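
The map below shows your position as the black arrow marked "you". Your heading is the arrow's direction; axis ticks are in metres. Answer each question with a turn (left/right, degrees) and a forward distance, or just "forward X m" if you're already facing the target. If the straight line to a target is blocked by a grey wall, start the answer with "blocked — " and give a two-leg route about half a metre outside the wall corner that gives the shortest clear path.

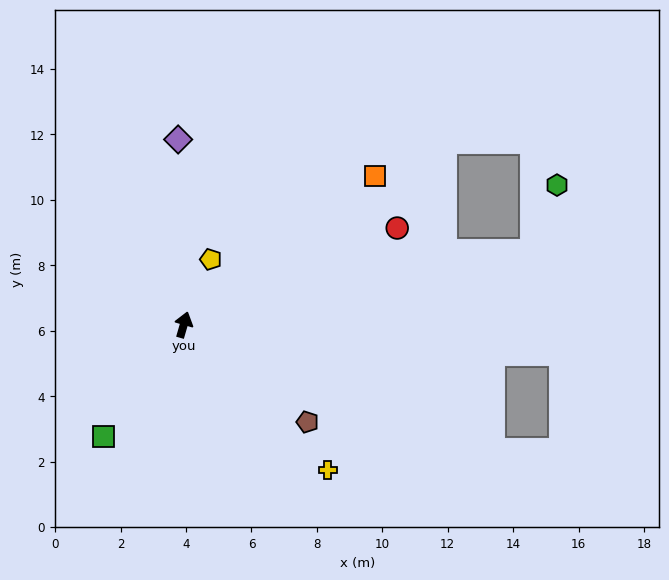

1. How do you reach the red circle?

turn right 50°, forward 7.2 m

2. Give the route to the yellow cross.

turn right 119°, forward 6.2 m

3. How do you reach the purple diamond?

turn left 18°, forward 5.7 m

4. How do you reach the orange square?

turn right 36°, forward 7.4 m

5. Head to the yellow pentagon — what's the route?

turn right 6°, forward 2.2 m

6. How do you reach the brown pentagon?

turn right 112°, forward 4.8 m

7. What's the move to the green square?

turn left 160°, forward 4.2 m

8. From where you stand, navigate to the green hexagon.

blocked — turn right 62°, forward 10.9 m, then turn left 59°, forward 2.2 m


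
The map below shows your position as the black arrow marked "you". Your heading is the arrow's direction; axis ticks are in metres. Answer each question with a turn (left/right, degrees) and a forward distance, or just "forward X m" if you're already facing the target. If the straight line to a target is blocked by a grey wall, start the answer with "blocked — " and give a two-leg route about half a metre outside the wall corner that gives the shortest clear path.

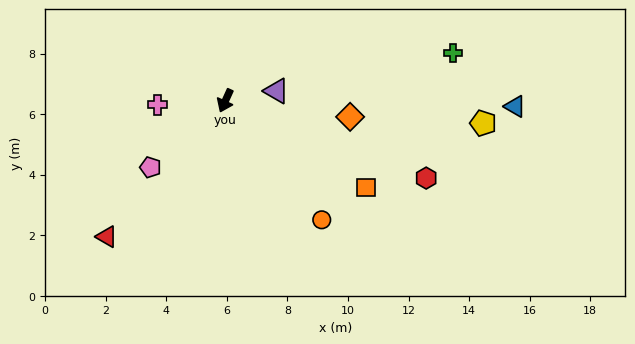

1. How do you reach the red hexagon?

turn left 93°, forward 7.1 m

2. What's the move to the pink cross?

turn right 62°, forward 2.2 m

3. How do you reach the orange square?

turn left 83°, forward 5.5 m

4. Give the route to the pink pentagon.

turn right 24°, forward 3.3 m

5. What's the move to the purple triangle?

turn left 125°, forward 1.7 m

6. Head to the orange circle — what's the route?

turn left 63°, forward 5.1 m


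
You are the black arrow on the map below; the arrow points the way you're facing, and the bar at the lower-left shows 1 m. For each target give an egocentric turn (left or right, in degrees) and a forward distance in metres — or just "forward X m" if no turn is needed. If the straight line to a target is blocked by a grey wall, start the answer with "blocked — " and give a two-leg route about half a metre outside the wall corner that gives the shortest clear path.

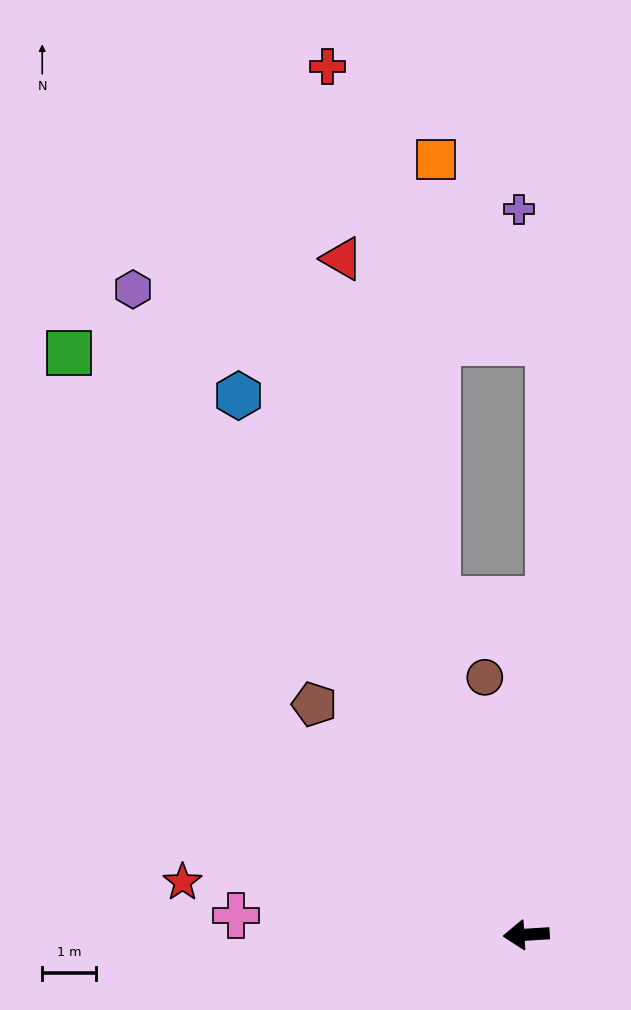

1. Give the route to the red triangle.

turn right 78°, forward 13.1 m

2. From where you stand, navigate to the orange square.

blocked — turn right 79°, forward 6.5 m, then turn right 14°, forward 8.2 m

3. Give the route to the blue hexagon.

turn right 65°, forward 11.4 m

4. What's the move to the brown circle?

turn right 84°, forward 4.9 m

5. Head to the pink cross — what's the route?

turn right 7°, forward 5.4 m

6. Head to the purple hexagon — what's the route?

turn right 62°, forward 14.2 m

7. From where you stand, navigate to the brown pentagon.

turn right 51°, forward 5.9 m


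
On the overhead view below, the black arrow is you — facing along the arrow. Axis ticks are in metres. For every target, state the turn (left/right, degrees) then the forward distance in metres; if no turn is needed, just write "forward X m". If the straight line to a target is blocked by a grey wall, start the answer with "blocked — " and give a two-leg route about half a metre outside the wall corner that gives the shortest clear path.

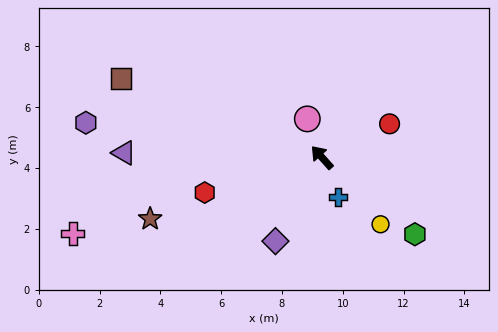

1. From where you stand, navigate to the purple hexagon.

turn left 40°, forward 7.8 m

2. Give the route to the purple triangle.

turn left 47°, forward 6.5 m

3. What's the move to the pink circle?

turn right 21°, forward 1.4 m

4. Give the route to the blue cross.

turn left 161°, forward 1.4 m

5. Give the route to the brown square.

turn left 27°, forward 7.1 m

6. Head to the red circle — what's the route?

turn right 105°, forward 2.5 m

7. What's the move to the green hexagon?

turn right 171°, forward 4.0 m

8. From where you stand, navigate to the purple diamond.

turn left 109°, forward 3.1 m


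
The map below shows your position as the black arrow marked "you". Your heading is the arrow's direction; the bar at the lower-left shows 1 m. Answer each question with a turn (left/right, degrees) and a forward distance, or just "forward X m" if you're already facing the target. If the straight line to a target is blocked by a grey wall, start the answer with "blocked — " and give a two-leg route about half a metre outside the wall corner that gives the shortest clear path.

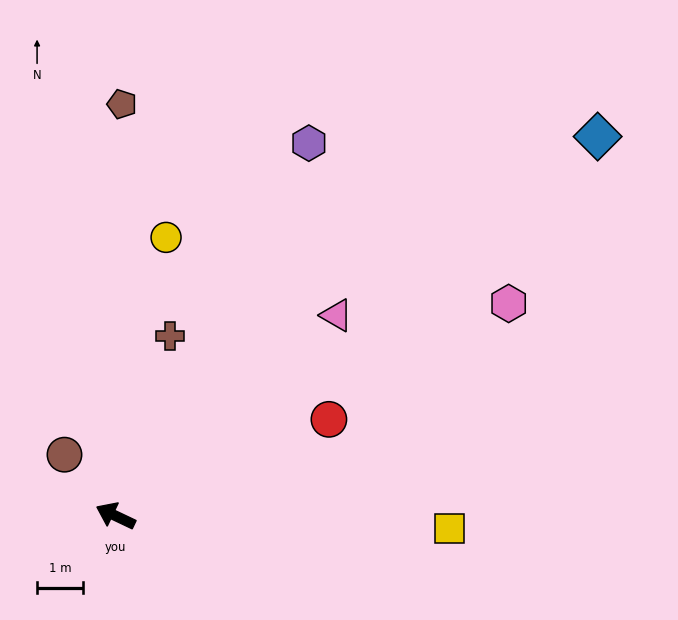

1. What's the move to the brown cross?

turn right 81°, forward 4.1 m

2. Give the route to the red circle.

turn right 130°, forward 5.1 m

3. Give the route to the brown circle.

turn right 25°, forward 1.7 m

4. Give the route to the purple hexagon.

turn right 92°, forward 9.1 m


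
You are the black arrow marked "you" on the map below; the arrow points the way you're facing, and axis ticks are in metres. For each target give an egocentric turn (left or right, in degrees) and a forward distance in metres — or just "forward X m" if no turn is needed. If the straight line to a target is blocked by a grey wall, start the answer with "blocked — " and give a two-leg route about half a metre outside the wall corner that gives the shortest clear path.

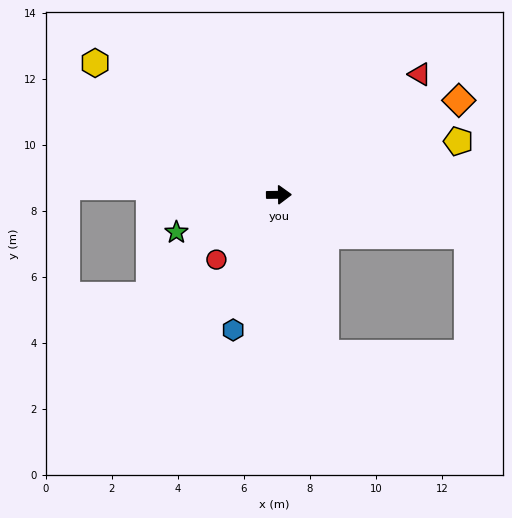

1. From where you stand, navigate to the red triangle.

turn left 40°, forward 5.6 m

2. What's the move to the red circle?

turn right 135°, forward 2.7 m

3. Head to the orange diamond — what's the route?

turn left 27°, forward 6.2 m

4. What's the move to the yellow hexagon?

turn left 144°, forward 6.8 m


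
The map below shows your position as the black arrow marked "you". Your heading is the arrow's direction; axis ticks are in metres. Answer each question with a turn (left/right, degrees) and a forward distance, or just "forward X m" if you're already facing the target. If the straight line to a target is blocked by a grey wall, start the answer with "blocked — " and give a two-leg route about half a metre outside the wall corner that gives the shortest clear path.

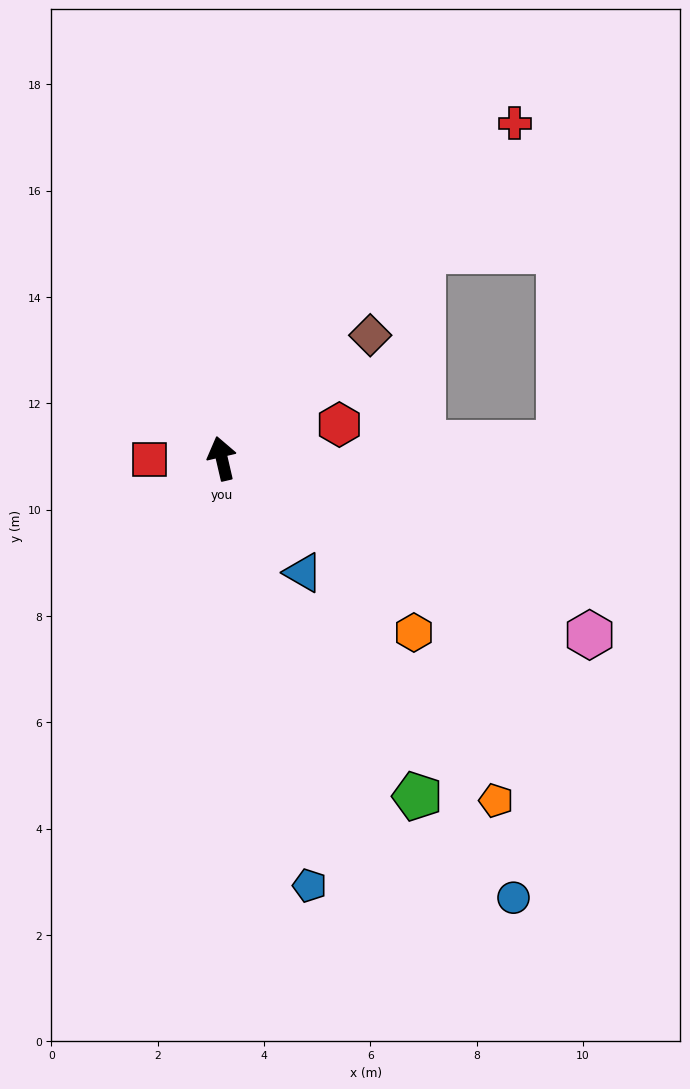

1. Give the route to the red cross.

turn right 54°, forward 8.4 m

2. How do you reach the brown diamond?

turn right 63°, forward 3.6 m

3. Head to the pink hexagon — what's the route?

turn right 129°, forward 7.7 m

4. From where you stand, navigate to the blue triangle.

turn right 158°, forward 2.6 m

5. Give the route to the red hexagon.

turn right 87°, forward 2.3 m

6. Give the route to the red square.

turn left 78°, forward 1.4 m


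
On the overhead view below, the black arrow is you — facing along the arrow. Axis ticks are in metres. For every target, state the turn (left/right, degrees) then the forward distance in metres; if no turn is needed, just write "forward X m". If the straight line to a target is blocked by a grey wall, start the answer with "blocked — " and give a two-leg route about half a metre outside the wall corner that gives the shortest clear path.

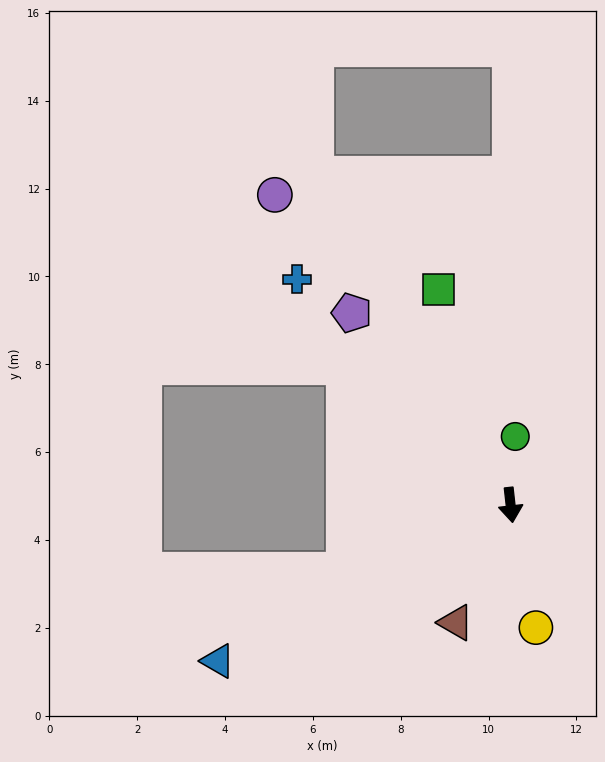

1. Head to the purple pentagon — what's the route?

turn right 147°, forward 5.7 m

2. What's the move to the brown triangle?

turn right 31°, forward 3.0 m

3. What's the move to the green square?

turn right 168°, forward 5.2 m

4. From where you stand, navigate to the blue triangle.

turn right 68°, forward 7.6 m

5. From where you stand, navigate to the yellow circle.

turn left 5°, forward 2.9 m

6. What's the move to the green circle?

turn left 170°, forward 1.6 m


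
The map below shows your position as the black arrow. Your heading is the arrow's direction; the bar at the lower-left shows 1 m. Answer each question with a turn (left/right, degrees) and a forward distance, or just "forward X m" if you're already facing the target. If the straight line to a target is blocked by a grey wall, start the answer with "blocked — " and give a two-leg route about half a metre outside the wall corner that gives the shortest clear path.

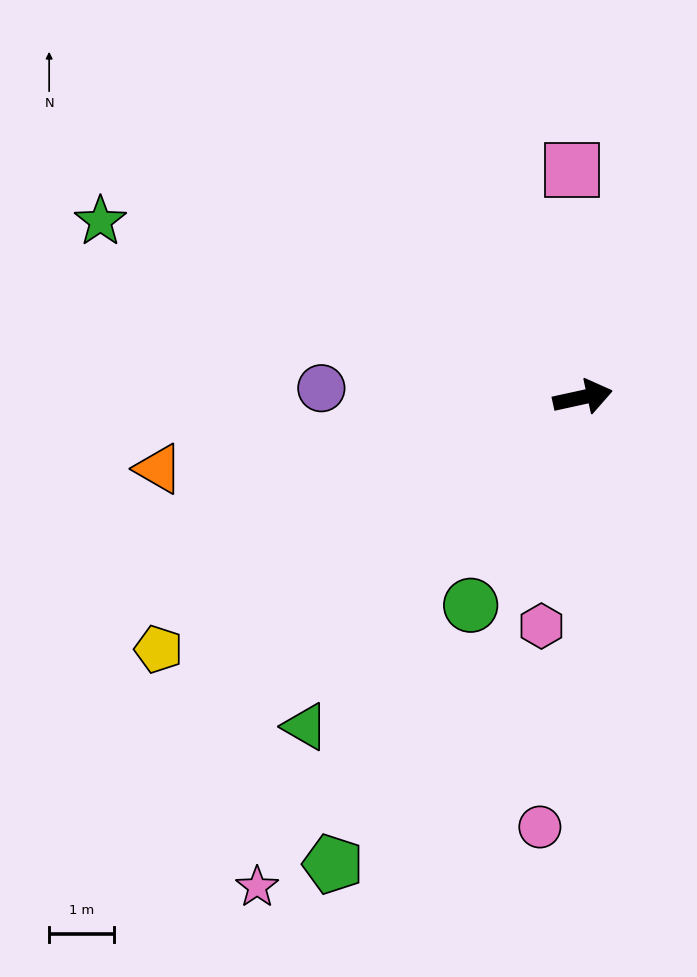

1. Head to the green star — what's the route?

turn left 148°, forward 7.9 m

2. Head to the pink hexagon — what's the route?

turn right 113°, forward 3.6 m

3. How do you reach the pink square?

turn left 80°, forward 3.5 m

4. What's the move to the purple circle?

turn left 166°, forward 4.0 m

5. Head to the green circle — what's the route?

turn right 131°, forward 3.7 m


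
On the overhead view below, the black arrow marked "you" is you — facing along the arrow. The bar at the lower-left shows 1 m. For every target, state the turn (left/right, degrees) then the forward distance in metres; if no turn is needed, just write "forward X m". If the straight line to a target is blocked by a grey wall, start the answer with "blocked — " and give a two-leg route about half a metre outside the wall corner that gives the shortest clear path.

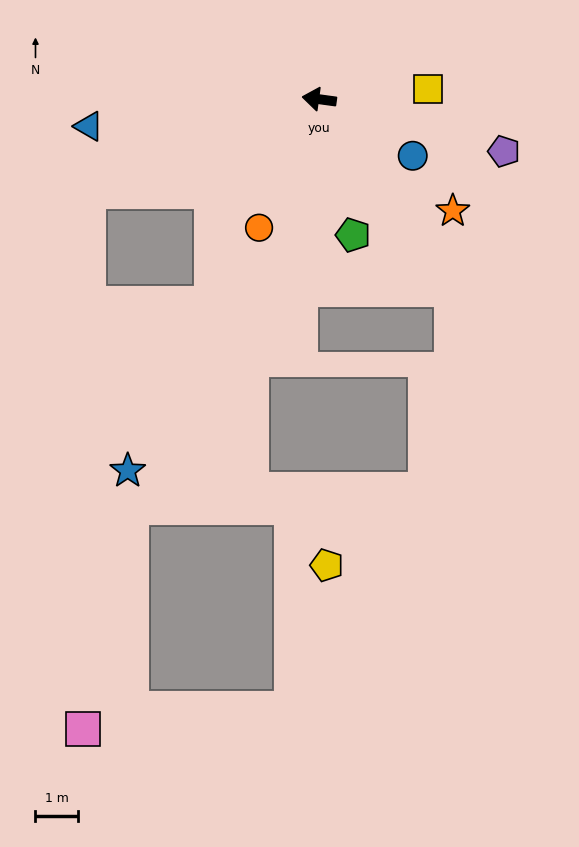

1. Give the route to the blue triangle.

turn left 14°, forward 5.4 m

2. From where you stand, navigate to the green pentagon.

turn left 112°, forward 3.3 m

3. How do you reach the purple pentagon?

turn left 172°, forward 4.5 m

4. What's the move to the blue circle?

turn left 157°, forward 2.6 m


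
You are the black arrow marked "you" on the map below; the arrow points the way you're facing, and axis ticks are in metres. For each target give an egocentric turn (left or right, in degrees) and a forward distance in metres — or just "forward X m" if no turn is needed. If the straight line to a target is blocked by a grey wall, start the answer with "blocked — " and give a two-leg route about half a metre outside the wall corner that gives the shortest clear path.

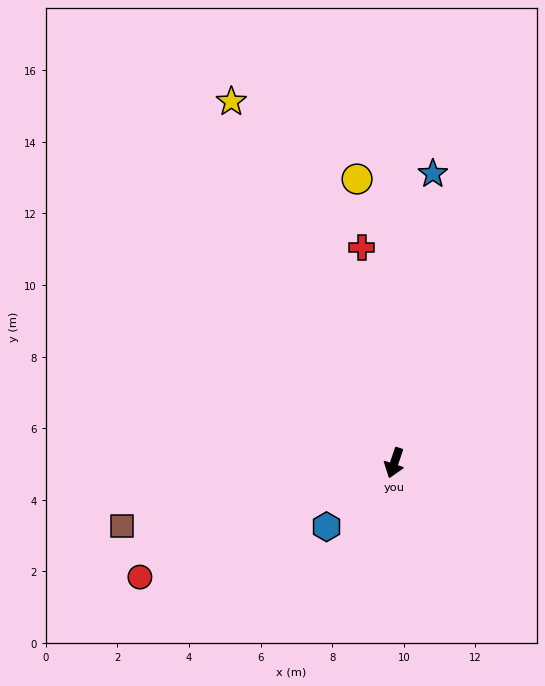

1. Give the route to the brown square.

turn right 58°, forward 7.8 m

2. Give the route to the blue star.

turn right 169°, forward 8.1 m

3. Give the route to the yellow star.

turn right 137°, forward 11.1 m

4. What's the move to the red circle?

turn right 47°, forward 7.8 m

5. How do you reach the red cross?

turn right 153°, forward 6.1 m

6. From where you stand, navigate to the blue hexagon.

turn right 28°, forward 2.6 m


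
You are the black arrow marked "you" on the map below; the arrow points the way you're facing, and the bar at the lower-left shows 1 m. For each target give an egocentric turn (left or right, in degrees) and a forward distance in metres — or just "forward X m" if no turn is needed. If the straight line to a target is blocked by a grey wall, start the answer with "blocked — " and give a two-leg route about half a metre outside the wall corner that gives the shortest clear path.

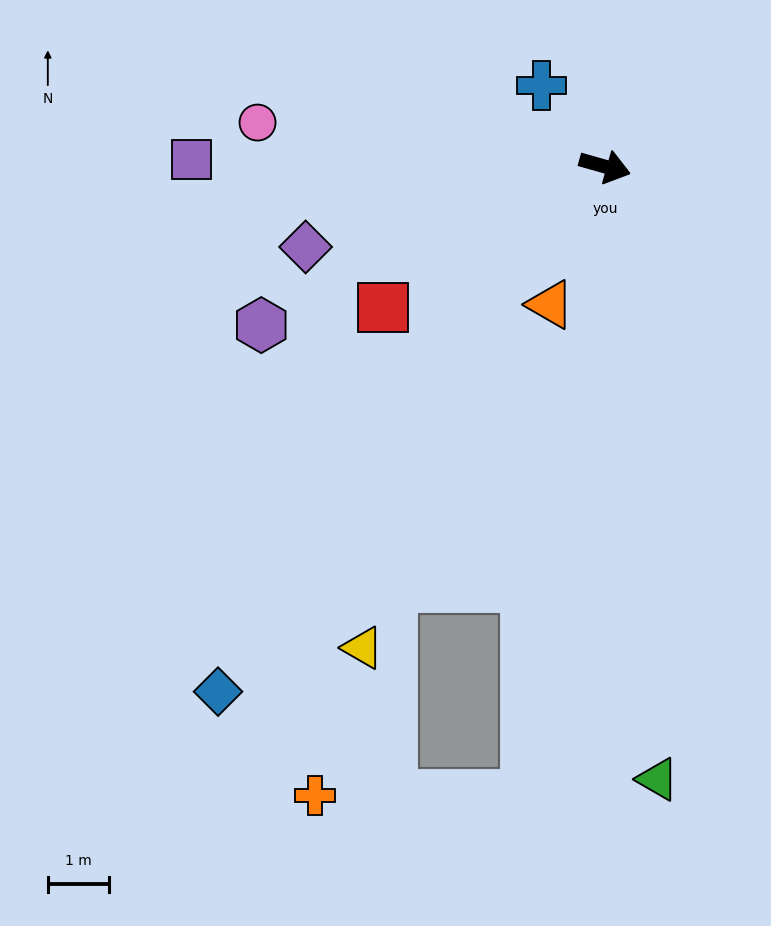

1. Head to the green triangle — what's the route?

turn right 69°, forward 10.0 m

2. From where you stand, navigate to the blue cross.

turn left 144°, forward 1.7 m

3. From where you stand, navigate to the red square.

turn right 132°, forward 4.3 m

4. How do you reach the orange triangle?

turn right 96°, forward 2.4 m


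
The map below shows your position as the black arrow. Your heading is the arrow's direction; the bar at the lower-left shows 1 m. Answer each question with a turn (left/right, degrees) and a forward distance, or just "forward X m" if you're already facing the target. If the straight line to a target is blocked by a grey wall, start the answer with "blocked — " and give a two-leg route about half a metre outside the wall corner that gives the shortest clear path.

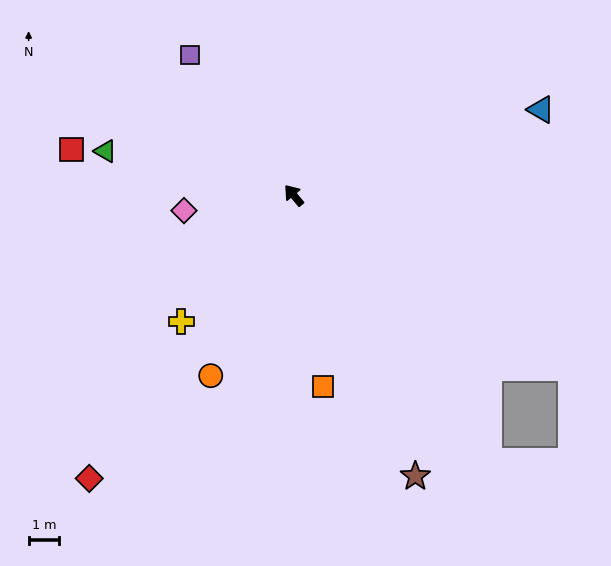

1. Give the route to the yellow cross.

turn left 99°, forward 5.5 m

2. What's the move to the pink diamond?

turn left 58°, forward 3.6 m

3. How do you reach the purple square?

turn right 3°, forward 5.7 m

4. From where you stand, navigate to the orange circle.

turn left 116°, forward 6.5 m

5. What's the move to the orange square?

turn left 149°, forward 6.3 m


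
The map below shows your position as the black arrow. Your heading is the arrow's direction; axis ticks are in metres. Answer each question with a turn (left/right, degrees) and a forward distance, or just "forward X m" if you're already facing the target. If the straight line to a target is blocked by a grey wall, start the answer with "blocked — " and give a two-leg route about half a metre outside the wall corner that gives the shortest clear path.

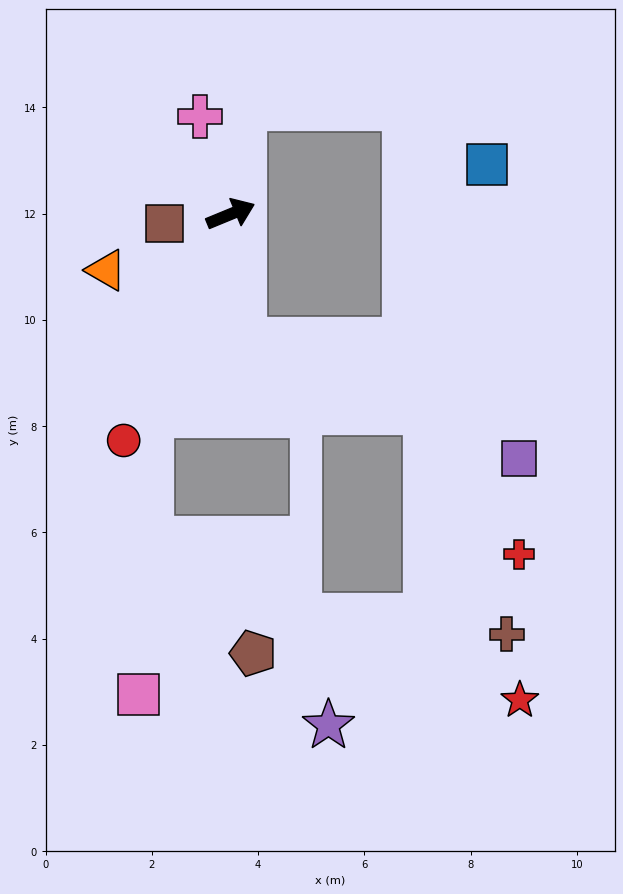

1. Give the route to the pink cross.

turn left 85°, forward 1.9 m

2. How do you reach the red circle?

turn right 138°, forward 4.7 m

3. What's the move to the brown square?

turn left 165°, forward 1.3 m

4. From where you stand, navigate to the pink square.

blocked — turn right 134°, forward 4.1 m, then turn left 19°, forward 5.3 m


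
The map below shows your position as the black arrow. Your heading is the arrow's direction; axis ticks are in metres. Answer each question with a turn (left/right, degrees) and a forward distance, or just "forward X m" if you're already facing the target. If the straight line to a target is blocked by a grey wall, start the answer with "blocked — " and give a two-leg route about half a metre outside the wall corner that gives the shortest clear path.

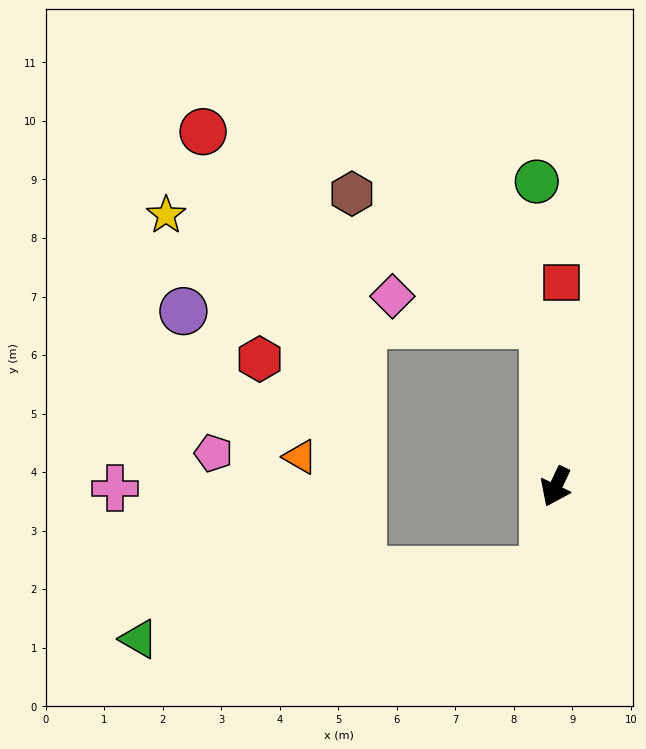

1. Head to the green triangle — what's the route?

blocked — turn left 18°, forward 1.5 m, then turn right 73°, forward 7.0 m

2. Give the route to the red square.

turn right 156°, forward 3.5 m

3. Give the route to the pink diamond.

blocked — turn right 151°, forward 2.8 m, then turn left 76°, forward 2.6 m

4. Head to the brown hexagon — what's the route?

blocked — turn right 151°, forward 2.8 m, then turn left 52°, forward 4.0 m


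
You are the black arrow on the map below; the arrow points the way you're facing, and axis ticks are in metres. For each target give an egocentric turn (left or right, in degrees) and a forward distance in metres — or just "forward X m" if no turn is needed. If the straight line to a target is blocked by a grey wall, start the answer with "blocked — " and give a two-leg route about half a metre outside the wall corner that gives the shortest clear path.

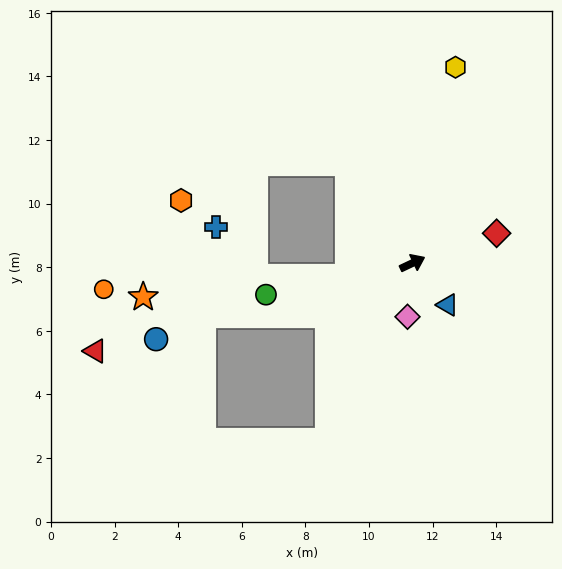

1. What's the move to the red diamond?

turn right 6°, forward 2.8 m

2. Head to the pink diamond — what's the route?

turn right 121°, forward 1.7 m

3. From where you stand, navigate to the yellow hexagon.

turn left 52°, forward 6.3 m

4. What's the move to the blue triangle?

turn right 75°, forward 1.7 m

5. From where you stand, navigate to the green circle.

turn left 167°, forward 4.7 m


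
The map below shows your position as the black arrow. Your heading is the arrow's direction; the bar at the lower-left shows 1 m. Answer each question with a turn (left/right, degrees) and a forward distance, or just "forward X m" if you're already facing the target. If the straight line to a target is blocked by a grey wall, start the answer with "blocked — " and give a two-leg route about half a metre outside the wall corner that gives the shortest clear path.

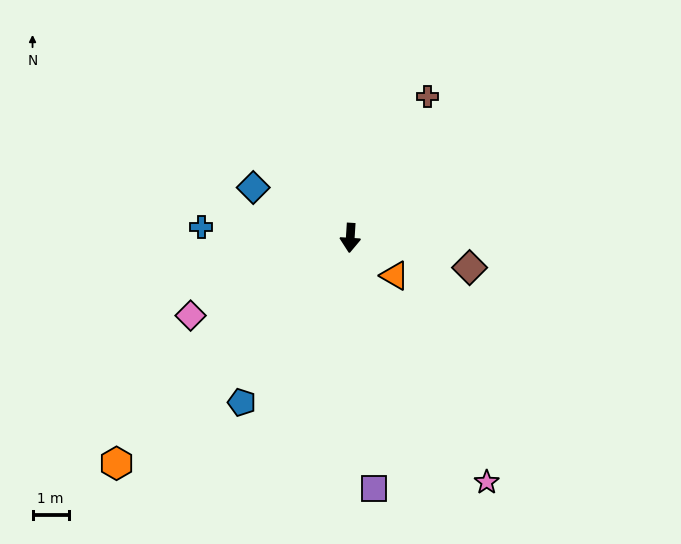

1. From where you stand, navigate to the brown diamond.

turn left 80°, forward 3.4 m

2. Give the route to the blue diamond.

turn right 114°, forward 3.0 m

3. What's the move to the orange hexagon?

turn right 42°, forward 9.0 m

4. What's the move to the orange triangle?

turn left 53°, forward 1.6 m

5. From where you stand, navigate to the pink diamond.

turn right 60°, forward 4.9 m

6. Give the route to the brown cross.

turn left 155°, forward 4.5 m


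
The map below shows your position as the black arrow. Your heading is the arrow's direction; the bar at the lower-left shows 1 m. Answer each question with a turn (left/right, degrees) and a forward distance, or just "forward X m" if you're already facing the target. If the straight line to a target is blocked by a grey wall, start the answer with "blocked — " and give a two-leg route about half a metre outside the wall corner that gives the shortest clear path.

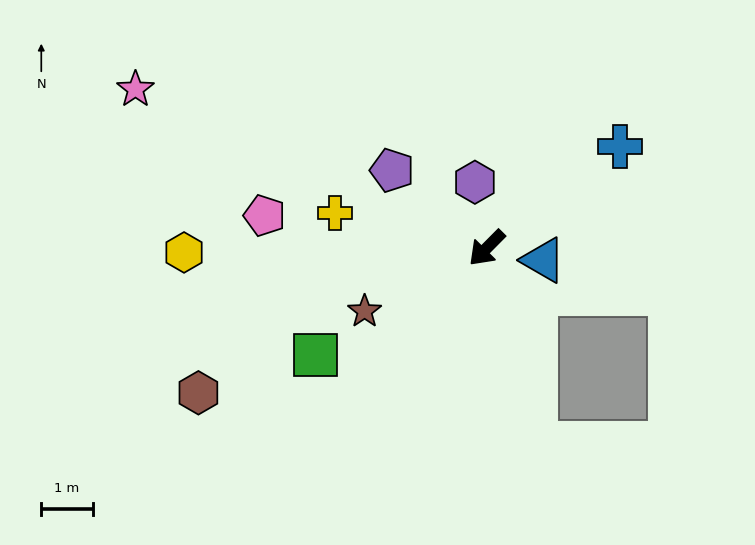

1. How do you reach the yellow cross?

turn right 58°, forward 3.0 m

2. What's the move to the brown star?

turn right 18°, forward 2.7 m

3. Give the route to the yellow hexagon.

turn right 44°, forward 5.9 m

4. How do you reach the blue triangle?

turn left 123°, forward 1.1 m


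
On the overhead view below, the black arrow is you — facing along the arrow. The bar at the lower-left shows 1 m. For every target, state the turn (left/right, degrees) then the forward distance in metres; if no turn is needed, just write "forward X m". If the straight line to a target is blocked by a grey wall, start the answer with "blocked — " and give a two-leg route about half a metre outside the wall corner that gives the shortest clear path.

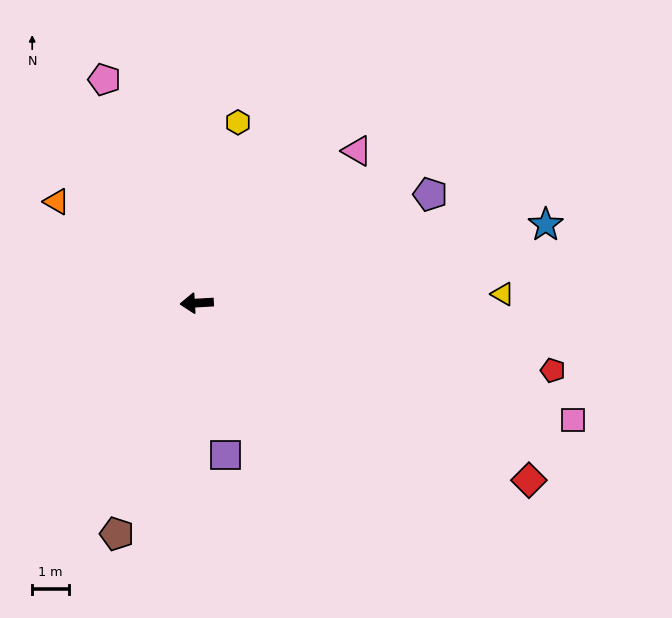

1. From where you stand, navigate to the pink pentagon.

turn right 71°, forward 6.6 m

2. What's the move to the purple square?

turn left 97°, forward 4.2 m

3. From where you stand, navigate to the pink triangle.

turn right 140°, forward 6.0 m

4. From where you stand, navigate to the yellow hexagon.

turn right 106°, forward 5.1 m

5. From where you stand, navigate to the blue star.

turn right 171°, forward 9.8 m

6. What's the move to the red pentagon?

turn left 166°, forward 9.9 m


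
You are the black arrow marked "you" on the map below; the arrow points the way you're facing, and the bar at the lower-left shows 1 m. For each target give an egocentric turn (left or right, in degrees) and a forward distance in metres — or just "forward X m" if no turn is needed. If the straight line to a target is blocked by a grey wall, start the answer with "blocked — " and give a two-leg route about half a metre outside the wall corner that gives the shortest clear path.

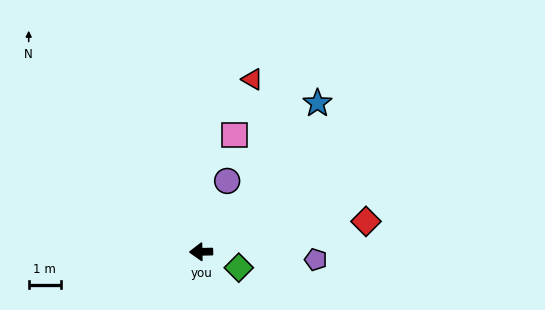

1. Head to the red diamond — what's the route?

turn right 171°, forward 5.2 m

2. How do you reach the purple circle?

turn right 111°, forward 2.4 m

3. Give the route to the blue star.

turn right 129°, forward 5.9 m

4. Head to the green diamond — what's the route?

turn left 156°, forward 1.3 m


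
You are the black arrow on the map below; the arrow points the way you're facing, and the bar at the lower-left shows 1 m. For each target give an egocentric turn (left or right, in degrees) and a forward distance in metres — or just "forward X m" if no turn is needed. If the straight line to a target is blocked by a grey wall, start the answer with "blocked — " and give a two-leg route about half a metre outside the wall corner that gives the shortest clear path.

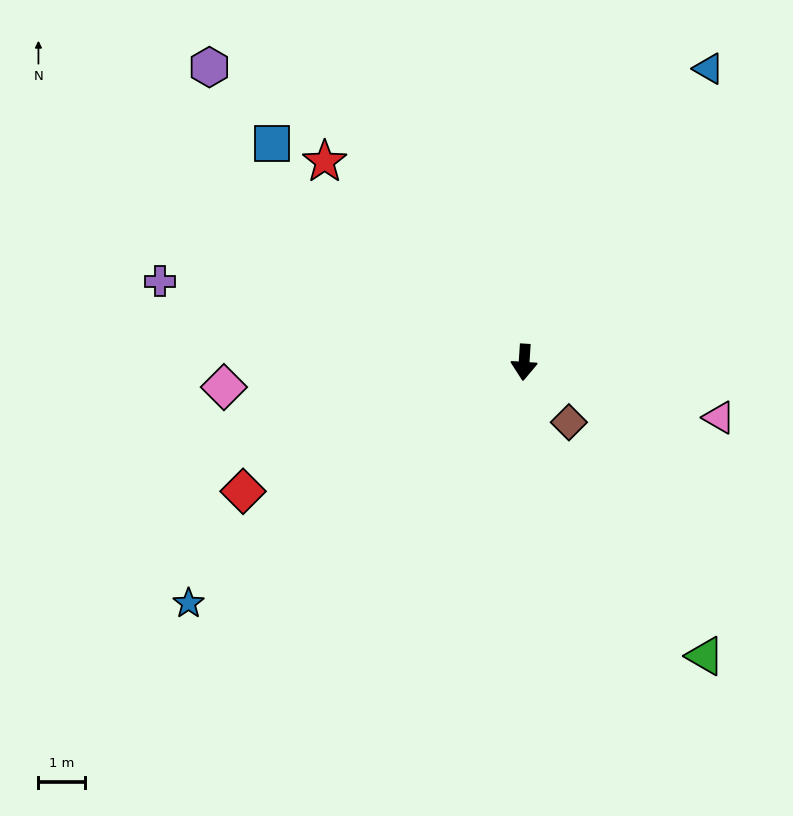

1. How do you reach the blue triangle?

turn left 152°, forward 7.5 m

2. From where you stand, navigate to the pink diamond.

turn right 82°, forward 6.5 m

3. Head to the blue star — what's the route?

turn right 51°, forward 8.9 m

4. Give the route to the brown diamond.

turn left 40°, forward 1.6 m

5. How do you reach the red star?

turn right 132°, forward 6.1 m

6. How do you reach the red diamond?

turn right 62°, forward 6.6 m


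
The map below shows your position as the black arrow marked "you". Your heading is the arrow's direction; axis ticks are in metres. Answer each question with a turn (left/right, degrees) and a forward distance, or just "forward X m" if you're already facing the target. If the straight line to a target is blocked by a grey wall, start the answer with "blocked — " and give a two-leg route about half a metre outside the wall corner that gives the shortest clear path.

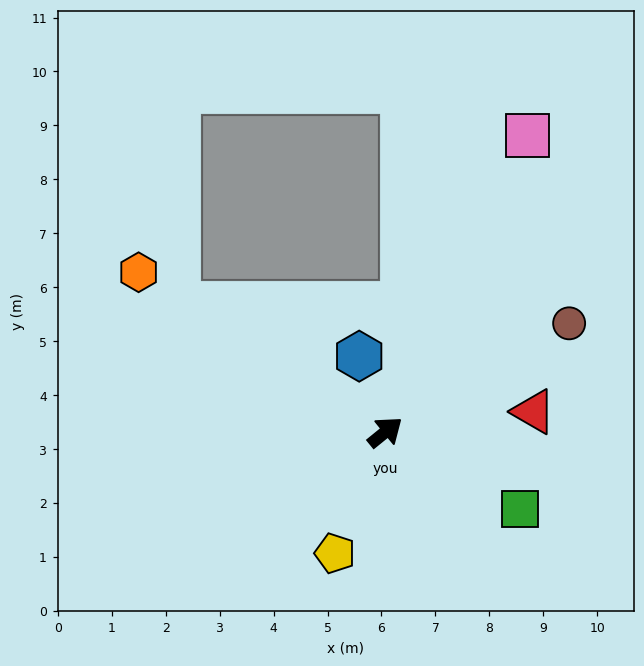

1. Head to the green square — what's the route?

turn right 69°, forward 2.9 m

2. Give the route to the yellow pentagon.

turn right 152°, forward 2.4 m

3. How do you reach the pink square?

turn left 25°, forward 6.1 m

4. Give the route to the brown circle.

turn right 8°, forward 4.0 m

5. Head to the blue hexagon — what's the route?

turn left 70°, forward 1.5 m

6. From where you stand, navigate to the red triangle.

turn right 31°, forward 2.8 m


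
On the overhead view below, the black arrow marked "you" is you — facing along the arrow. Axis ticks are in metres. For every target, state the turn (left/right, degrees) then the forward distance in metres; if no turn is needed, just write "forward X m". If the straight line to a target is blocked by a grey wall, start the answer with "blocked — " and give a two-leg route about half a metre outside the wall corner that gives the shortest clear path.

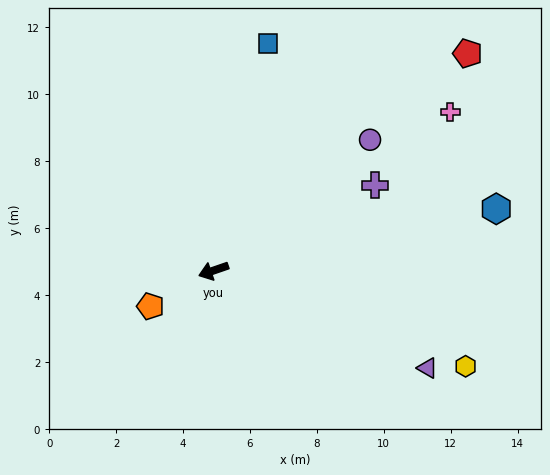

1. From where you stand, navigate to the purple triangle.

turn left 136°, forward 7.0 m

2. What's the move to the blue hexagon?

turn left 173°, forward 8.6 m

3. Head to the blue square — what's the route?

turn right 122°, forward 7.0 m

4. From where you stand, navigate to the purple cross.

turn right 171°, forward 5.5 m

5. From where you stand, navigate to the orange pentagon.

turn left 10°, forward 2.2 m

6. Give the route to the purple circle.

turn right 159°, forward 6.1 m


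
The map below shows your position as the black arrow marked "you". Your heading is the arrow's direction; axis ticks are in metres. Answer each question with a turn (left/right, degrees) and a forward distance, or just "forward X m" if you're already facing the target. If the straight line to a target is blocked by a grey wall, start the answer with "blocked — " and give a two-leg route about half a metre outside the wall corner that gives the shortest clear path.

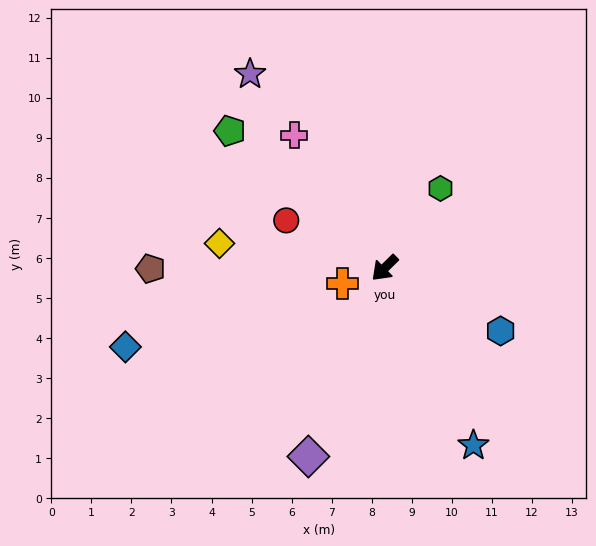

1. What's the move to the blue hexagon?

turn left 107°, forward 3.3 m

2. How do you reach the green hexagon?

turn right 170°, forward 2.4 m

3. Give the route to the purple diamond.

turn left 23°, forward 5.1 m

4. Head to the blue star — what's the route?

turn left 72°, forward 5.0 m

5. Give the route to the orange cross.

turn right 25°, forward 1.1 m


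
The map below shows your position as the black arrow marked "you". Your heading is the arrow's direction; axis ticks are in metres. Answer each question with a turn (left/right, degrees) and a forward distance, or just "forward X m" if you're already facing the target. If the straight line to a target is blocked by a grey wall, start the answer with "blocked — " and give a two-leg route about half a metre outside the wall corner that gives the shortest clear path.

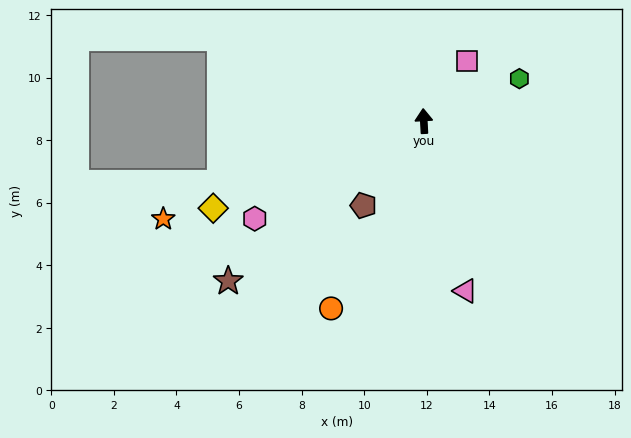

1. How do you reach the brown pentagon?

turn left 141°, forward 3.3 m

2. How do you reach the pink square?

turn right 39°, forward 2.4 m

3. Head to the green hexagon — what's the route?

turn right 69°, forward 3.3 m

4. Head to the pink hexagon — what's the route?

turn left 117°, forward 6.2 m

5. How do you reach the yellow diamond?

turn left 109°, forward 7.3 m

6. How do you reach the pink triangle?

turn right 169°, forward 5.6 m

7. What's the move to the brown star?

turn left 126°, forward 8.1 m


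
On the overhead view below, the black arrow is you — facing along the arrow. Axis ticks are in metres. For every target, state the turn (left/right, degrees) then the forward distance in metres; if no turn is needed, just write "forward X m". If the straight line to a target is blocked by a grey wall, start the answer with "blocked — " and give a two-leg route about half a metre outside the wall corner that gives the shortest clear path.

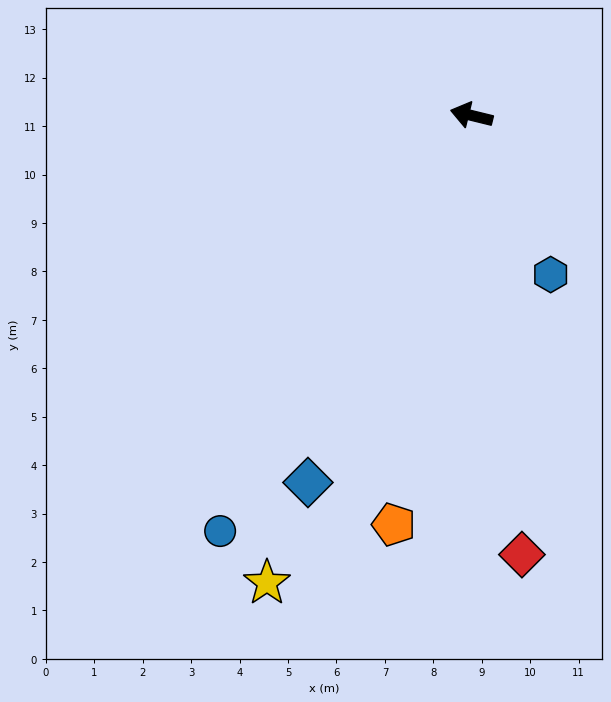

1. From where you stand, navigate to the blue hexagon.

turn left 130°, forward 3.7 m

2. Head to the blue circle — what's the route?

turn left 73°, forward 10.0 m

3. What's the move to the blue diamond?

turn left 80°, forward 8.3 m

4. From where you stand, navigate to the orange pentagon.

turn left 93°, forward 8.6 m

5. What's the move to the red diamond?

turn left 110°, forward 9.1 m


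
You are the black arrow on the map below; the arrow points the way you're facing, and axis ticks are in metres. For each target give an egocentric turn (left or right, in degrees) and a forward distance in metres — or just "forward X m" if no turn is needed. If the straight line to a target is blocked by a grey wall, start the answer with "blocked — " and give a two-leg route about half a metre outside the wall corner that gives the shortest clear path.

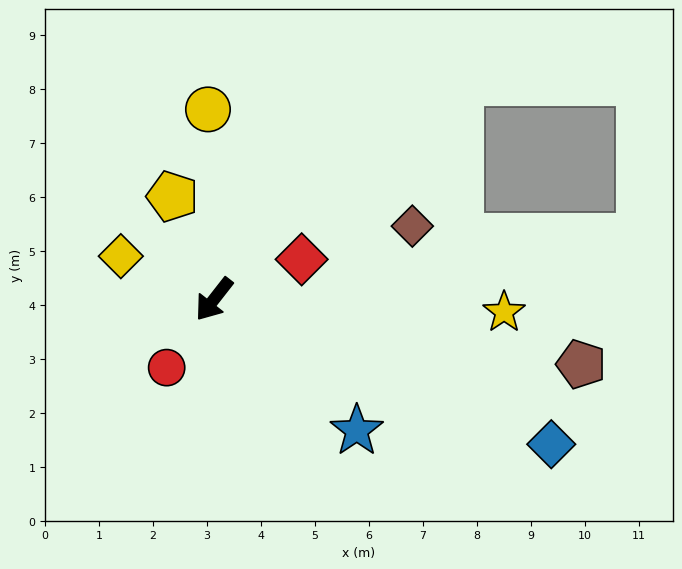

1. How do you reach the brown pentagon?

turn left 118°, forward 6.9 m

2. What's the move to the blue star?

turn left 85°, forward 3.6 m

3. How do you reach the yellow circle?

turn right 140°, forward 3.5 m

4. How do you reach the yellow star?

turn left 125°, forward 5.4 m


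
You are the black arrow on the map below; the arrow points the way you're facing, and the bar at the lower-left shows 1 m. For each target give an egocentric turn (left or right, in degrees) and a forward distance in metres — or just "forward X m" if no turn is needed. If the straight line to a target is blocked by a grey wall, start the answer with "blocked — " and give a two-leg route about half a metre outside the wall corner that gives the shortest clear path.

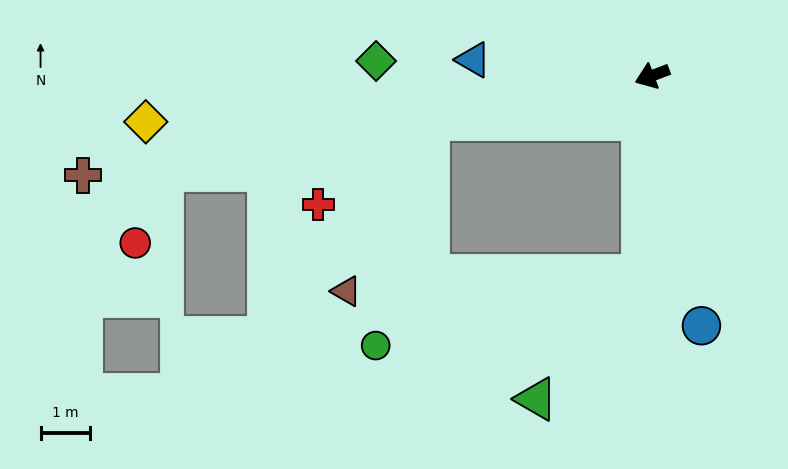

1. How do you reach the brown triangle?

blocked — turn right 10°, forward 4.6 m, then turn left 53°, forward 3.9 m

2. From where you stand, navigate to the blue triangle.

turn right 26°, forward 3.7 m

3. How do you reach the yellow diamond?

turn right 16°, forward 10.3 m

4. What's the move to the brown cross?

turn right 11°, forward 11.8 m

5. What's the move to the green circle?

blocked — turn right 10°, forward 4.6 m, then turn left 66°, forward 4.7 m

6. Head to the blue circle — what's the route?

turn left 80°, forward 5.2 m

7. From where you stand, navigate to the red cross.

blocked — turn right 10°, forward 4.6 m, then turn left 26°, forward 2.8 m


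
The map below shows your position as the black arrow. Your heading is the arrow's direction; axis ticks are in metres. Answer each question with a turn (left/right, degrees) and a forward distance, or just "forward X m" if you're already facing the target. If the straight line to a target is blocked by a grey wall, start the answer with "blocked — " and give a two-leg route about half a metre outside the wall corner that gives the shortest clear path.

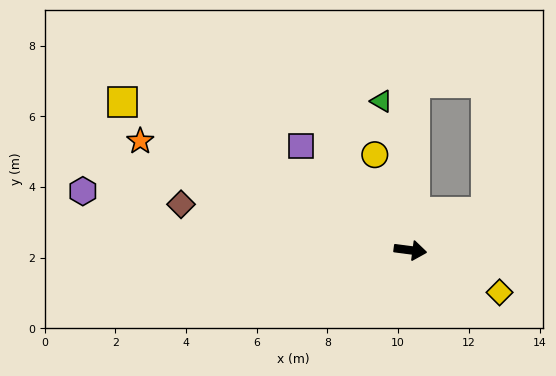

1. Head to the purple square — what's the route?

turn left 144°, forward 4.3 m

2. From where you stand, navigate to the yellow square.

turn left 160°, forward 9.2 m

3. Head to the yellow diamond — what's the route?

turn right 18°, forward 2.8 m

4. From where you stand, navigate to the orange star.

turn left 165°, forward 8.2 m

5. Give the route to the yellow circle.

turn left 118°, forward 2.9 m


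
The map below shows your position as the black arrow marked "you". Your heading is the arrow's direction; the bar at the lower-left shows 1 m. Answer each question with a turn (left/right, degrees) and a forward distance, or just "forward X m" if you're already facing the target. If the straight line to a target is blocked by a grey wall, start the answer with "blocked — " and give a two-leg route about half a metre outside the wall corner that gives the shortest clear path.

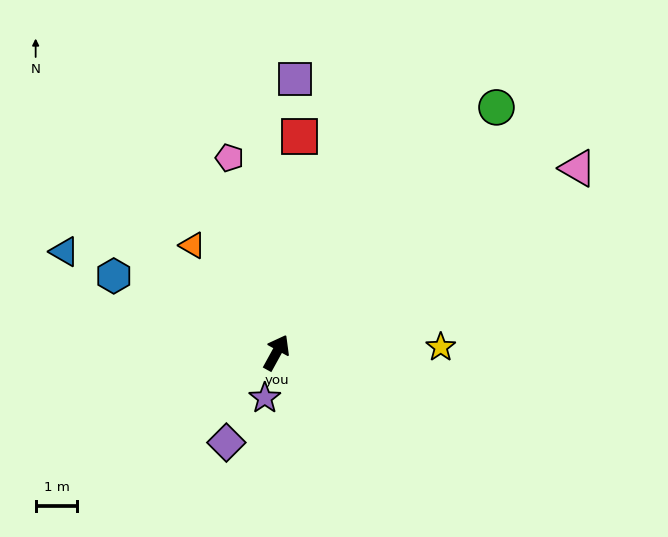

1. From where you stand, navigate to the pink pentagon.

turn left 42°, forward 4.8 m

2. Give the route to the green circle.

turn right 13°, forward 7.9 m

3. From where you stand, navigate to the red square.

turn left 23°, forward 5.2 m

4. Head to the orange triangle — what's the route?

turn left 67°, forward 3.3 m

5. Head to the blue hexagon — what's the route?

turn left 94°, forward 4.3 m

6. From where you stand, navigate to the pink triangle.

turn right 30°, forward 8.5 m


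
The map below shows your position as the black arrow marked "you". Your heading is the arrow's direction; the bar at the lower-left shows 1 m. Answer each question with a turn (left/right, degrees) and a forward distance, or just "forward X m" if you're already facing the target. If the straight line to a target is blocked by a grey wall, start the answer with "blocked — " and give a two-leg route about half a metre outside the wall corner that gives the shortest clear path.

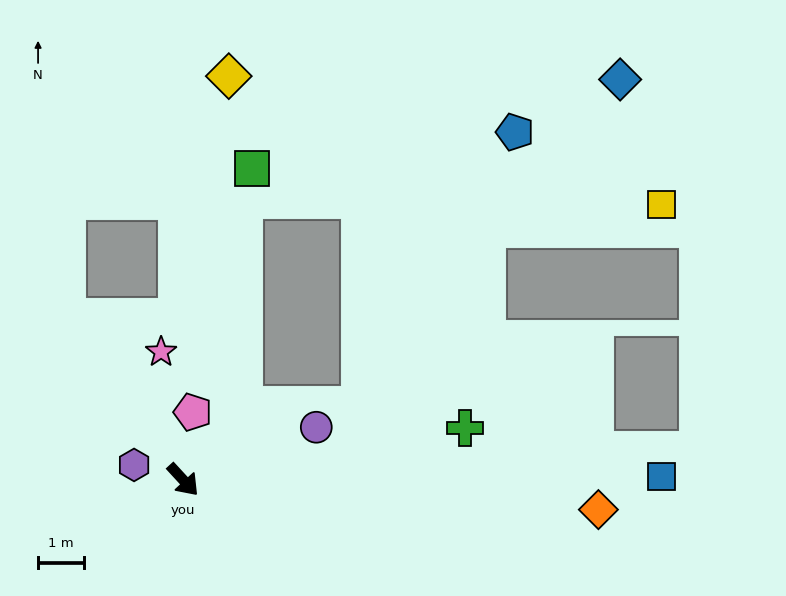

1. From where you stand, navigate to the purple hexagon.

turn right 150°, forward 1.1 m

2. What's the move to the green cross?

turn left 58°, forward 6.3 m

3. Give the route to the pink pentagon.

turn left 129°, forward 1.5 m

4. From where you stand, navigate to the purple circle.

turn left 69°, forward 3.1 m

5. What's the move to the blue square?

turn left 48°, forward 10.5 m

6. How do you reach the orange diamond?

turn left 43°, forward 9.1 m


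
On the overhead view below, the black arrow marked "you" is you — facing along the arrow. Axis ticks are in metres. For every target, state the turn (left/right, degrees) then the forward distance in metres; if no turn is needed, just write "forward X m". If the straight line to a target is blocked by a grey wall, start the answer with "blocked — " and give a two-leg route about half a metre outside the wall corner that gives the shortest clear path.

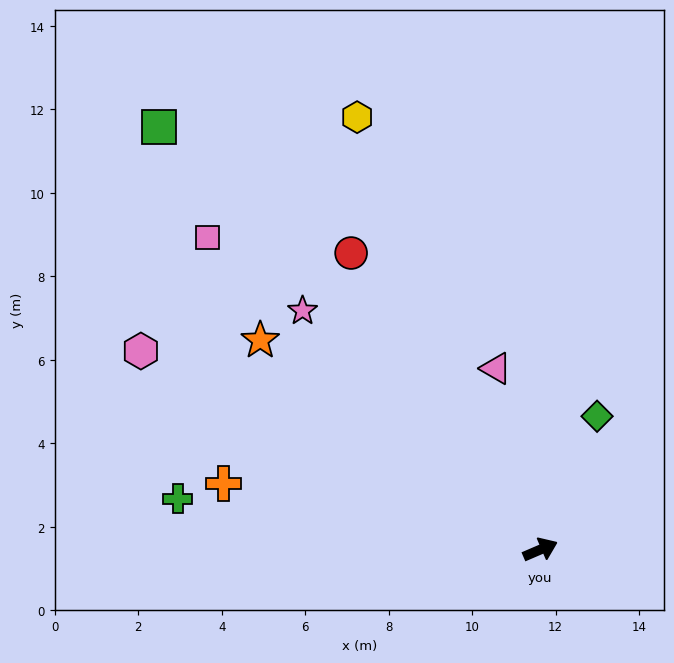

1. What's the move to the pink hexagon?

turn left 130°, forward 10.7 m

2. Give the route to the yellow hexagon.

turn left 90°, forward 11.3 m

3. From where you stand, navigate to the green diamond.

turn left 44°, forward 3.5 m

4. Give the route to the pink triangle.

turn left 81°, forward 4.5 m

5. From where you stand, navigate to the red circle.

turn left 99°, forward 8.4 m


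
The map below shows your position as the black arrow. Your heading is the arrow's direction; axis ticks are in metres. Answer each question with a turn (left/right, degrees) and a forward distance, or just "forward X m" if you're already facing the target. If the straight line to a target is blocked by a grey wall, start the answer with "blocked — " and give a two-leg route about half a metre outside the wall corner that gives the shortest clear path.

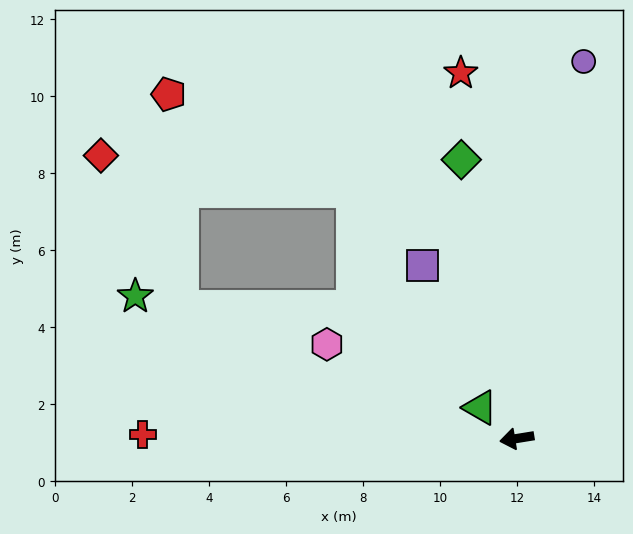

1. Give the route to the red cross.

turn right 10°, forward 9.7 m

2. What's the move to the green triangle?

turn right 49°, forward 1.2 m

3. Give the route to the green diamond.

turn right 88°, forward 7.4 m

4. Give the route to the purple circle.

turn right 109°, forward 9.9 m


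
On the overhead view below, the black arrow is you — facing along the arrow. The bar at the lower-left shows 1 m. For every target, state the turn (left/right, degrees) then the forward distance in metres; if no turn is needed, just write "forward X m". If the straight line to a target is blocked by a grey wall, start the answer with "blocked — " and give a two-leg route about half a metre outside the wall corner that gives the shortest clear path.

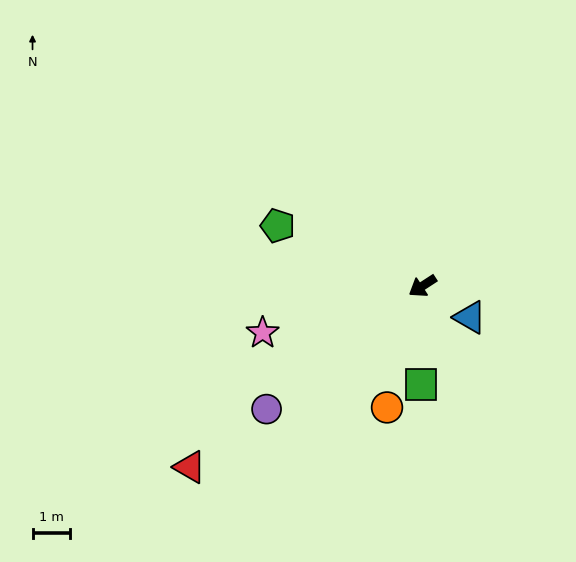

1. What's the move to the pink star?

turn right 17°, forward 4.5 m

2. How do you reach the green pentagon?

turn right 56°, forward 4.2 m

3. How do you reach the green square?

turn left 56°, forward 2.7 m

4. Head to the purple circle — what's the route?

turn left 5°, forward 5.4 m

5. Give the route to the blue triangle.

turn left 113°, forward 1.5 m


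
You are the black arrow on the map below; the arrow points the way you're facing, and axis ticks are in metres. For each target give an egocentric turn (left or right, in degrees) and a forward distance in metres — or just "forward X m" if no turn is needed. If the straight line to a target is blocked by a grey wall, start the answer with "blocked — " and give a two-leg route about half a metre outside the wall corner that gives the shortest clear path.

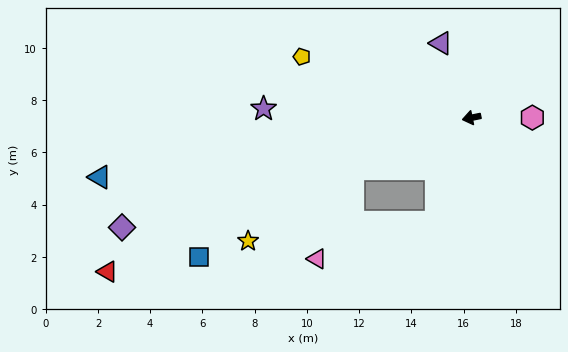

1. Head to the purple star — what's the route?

turn right 14°, forward 8.0 m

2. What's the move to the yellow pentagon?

turn right 31°, forward 6.9 m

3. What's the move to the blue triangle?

turn right 2°, forward 14.4 m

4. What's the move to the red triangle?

turn left 11°, forward 15.1 m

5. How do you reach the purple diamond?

turn left 6°, forward 14.0 m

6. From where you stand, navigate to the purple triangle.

turn right 79°, forward 3.1 m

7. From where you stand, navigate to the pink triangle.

blocked — turn left 12°, forward 5.0 m, then turn left 45°, forward 3.7 m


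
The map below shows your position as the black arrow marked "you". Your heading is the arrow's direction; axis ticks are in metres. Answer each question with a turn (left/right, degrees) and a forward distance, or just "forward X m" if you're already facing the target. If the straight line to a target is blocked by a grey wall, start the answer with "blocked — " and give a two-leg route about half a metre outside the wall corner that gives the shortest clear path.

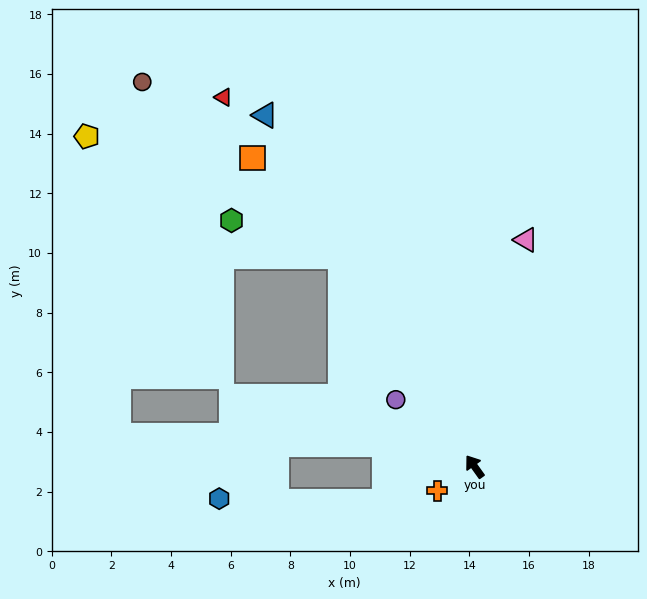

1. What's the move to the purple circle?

turn left 14°, forward 3.5 m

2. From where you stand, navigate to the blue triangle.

turn right 5°, forward 13.7 m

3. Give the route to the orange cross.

turn left 87°, forward 1.5 m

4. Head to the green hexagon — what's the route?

blocked — turn right 3°, forward 8.4 m, then turn left 39°, forward 3.8 m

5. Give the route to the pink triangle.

turn right 48°, forward 7.8 m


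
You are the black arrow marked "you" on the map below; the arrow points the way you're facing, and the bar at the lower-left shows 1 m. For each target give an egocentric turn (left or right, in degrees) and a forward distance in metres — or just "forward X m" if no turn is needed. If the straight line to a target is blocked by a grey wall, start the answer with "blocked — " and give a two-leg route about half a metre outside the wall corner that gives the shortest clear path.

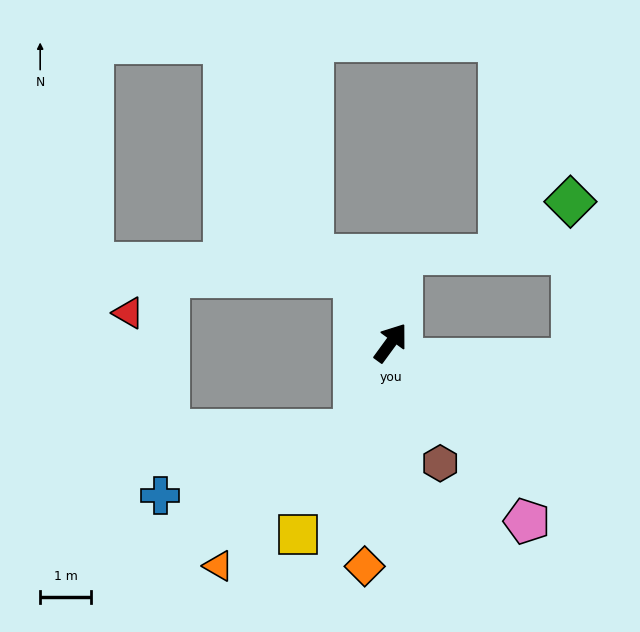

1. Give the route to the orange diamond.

turn right 150°, forward 4.5 m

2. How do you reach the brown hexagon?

turn right 122°, forward 2.6 m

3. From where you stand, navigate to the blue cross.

blocked — turn right 166°, forward 1.9 m, then turn right 50°, forward 4.1 m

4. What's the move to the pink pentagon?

turn right 107°, forward 4.4 m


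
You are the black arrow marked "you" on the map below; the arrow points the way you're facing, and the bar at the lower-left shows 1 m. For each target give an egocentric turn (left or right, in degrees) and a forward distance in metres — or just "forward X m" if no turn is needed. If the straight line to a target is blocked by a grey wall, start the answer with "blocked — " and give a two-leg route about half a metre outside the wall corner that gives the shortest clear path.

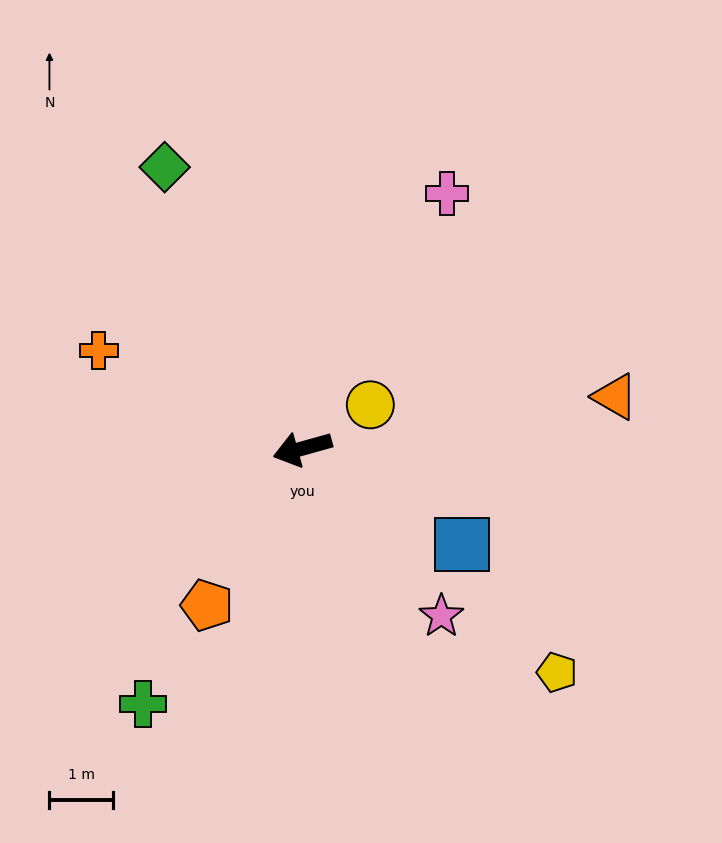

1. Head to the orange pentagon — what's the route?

turn left 43°, forward 2.9 m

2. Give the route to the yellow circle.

turn right 163°, forward 1.3 m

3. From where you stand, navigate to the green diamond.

turn right 79°, forward 4.9 m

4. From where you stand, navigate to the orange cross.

turn right 41°, forward 3.5 m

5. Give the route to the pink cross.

turn right 135°, forward 4.6 m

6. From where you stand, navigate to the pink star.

turn left 114°, forward 3.4 m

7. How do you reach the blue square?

turn left 133°, forward 2.9 m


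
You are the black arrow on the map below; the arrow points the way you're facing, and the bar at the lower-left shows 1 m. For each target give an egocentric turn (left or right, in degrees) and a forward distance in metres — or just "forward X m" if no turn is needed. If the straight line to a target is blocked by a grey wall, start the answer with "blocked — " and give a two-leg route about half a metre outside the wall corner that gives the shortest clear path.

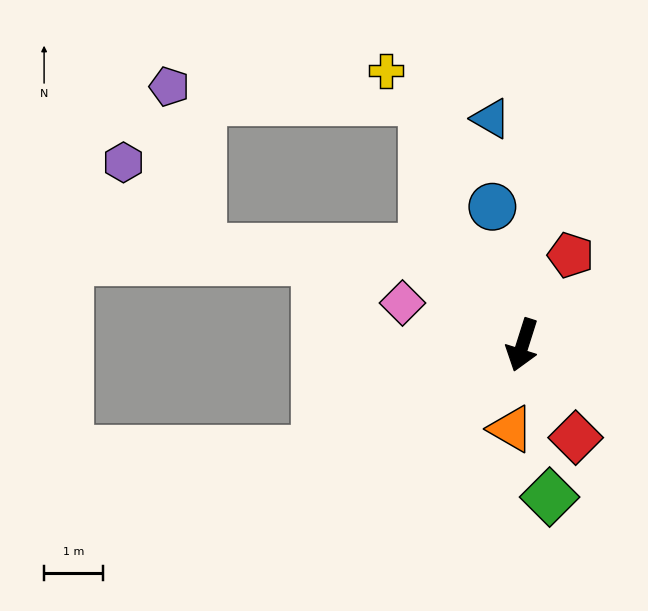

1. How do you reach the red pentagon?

turn left 169°, forward 1.7 m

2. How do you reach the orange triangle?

turn left 10°, forward 1.4 m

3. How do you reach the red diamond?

turn left 47°, forward 1.8 m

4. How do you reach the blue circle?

turn right 150°, forward 2.4 m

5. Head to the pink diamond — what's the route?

turn right 92°, forward 2.2 m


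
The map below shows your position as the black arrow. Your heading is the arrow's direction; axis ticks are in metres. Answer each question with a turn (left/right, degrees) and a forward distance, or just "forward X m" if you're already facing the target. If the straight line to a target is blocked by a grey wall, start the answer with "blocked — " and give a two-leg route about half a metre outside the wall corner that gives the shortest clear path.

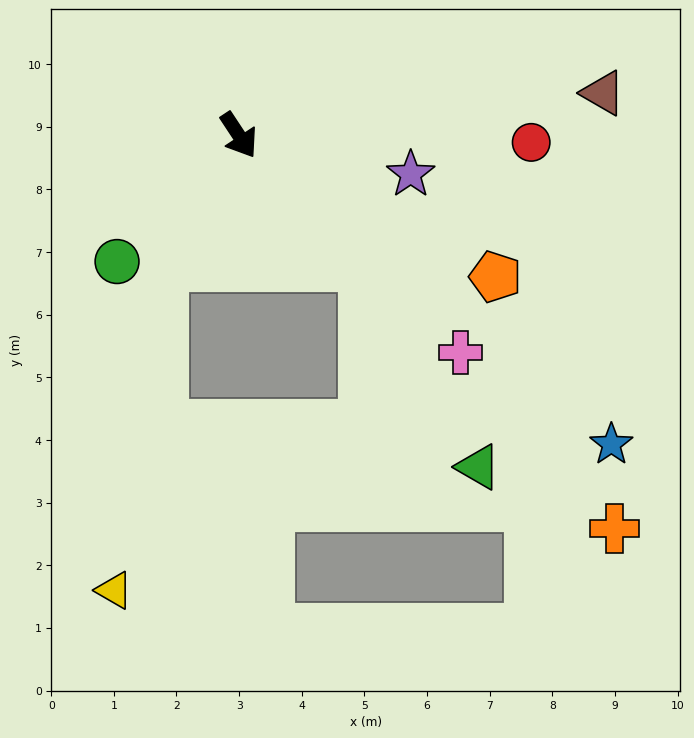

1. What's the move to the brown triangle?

turn left 63°, forward 5.9 m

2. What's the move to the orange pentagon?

turn left 28°, forward 4.7 m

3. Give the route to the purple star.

turn left 44°, forward 2.8 m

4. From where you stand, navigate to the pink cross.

turn left 12°, forward 5.0 m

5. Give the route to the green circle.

turn right 77°, forward 2.8 m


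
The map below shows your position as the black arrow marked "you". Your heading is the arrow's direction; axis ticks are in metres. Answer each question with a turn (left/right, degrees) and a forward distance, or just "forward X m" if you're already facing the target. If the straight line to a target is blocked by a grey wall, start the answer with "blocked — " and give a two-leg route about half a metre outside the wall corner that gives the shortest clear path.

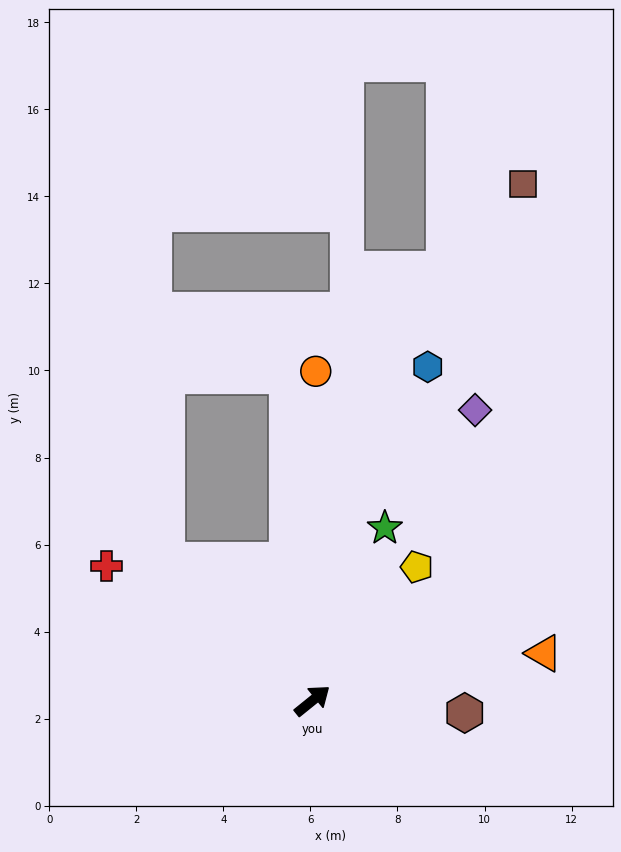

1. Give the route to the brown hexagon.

turn right 44°, forward 3.5 m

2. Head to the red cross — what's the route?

turn left 108°, forward 5.7 m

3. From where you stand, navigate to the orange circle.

turn left 51°, forward 7.6 m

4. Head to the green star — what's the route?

turn left 28°, forward 4.3 m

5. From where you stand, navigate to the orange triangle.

turn right 27°, forward 5.4 m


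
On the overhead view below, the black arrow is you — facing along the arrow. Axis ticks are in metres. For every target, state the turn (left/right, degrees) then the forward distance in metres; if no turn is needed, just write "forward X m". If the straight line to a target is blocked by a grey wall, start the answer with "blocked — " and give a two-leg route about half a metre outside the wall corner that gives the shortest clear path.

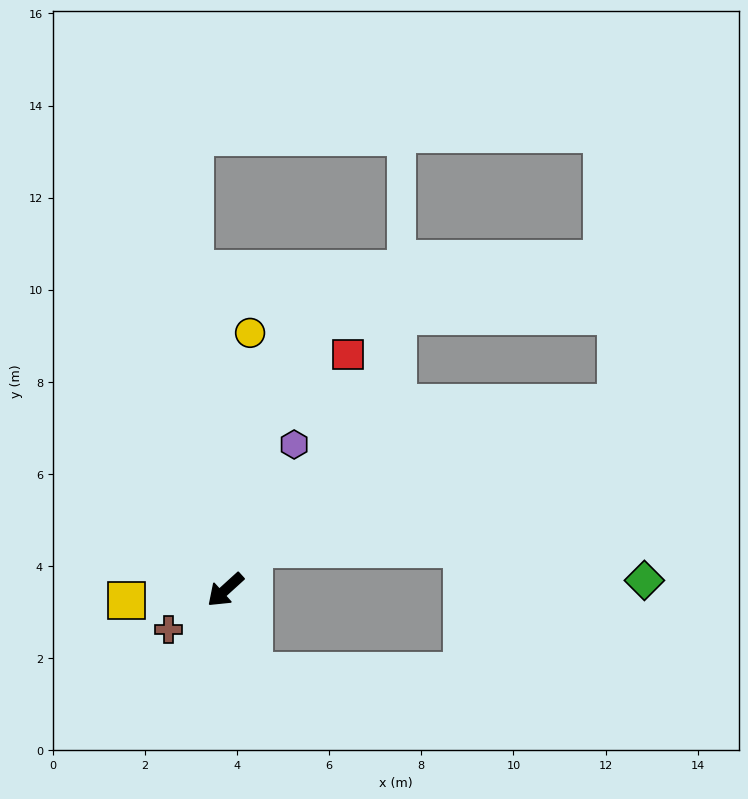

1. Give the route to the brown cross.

turn right 7°, forward 1.5 m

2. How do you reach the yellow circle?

turn right 138°, forward 5.6 m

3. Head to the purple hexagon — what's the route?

turn right 158°, forward 3.5 m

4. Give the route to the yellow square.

turn right 36°, forward 2.2 m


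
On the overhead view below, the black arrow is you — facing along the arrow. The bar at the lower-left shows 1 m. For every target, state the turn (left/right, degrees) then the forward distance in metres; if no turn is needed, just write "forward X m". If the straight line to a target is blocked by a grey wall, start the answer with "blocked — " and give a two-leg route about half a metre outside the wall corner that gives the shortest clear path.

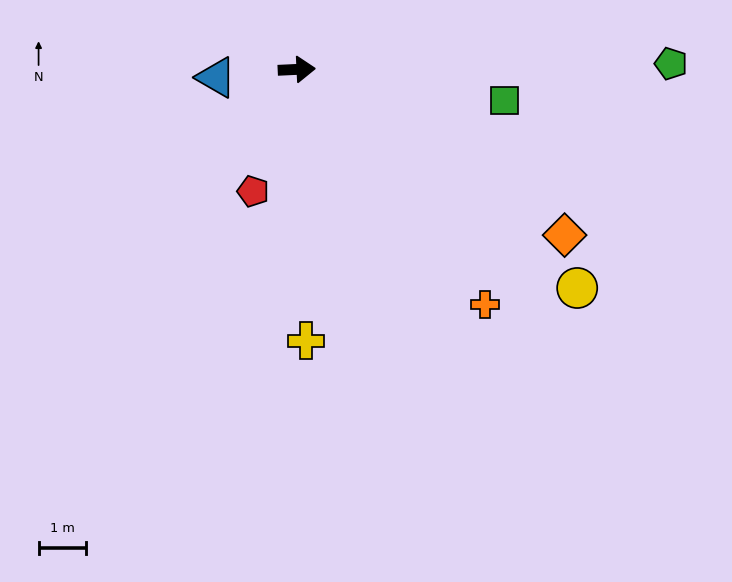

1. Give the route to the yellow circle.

turn right 41°, forward 7.5 m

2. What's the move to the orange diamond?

turn right 34°, forward 6.7 m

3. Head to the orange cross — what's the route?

turn right 54°, forward 6.4 m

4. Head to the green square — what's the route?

turn right 11°, forward 4.5 m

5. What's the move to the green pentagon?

forward 7.9 m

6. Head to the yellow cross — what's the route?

turn right 91°, forward 5.8 m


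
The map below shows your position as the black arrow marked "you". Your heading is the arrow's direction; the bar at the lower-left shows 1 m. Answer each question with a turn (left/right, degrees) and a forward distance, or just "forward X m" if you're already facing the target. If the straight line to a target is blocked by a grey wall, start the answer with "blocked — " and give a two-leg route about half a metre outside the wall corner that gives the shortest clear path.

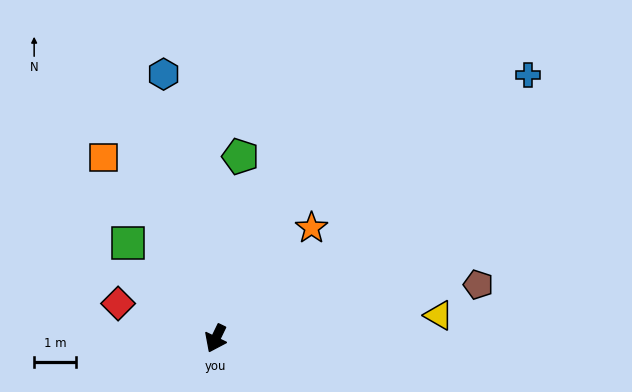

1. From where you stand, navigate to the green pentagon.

turn right 162°, forward 4.4 m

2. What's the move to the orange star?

turn left 165°, forward 3.5 m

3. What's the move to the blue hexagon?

turn right 143°, forward 6.5 m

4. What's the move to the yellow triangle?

turn left 122°, forward 5.4 m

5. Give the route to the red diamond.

turn right 84°, forward 2.5 m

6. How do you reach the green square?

turn right 112°, forward 3.1 m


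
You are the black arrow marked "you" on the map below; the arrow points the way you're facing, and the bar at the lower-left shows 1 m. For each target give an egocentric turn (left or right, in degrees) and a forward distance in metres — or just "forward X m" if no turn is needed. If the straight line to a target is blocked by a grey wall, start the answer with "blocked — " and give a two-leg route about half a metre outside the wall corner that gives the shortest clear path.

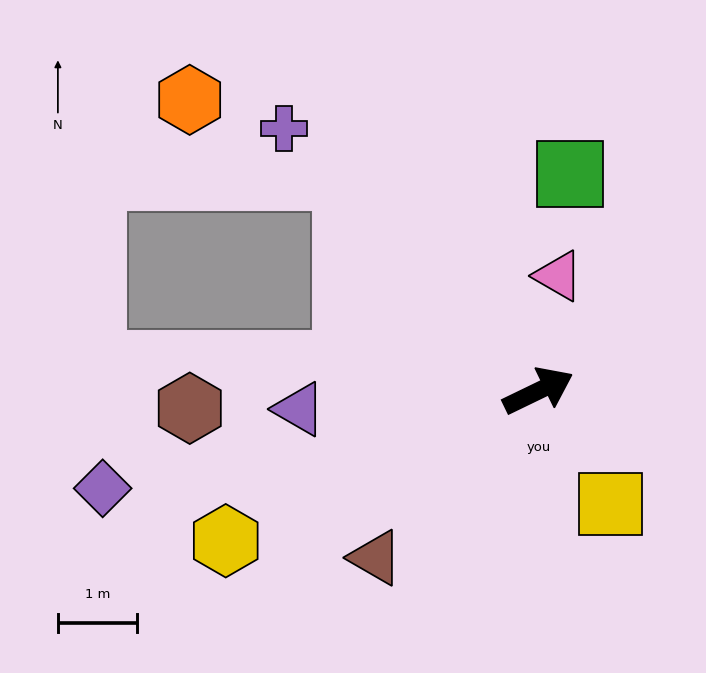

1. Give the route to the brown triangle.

turn right 160°, forward 3.0 m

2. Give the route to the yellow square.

turn right 83°, forward 1.7 m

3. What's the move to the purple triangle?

turn left 159°, forward 3.0 m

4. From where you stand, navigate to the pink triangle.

turn left 54°, forward 1.5 m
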